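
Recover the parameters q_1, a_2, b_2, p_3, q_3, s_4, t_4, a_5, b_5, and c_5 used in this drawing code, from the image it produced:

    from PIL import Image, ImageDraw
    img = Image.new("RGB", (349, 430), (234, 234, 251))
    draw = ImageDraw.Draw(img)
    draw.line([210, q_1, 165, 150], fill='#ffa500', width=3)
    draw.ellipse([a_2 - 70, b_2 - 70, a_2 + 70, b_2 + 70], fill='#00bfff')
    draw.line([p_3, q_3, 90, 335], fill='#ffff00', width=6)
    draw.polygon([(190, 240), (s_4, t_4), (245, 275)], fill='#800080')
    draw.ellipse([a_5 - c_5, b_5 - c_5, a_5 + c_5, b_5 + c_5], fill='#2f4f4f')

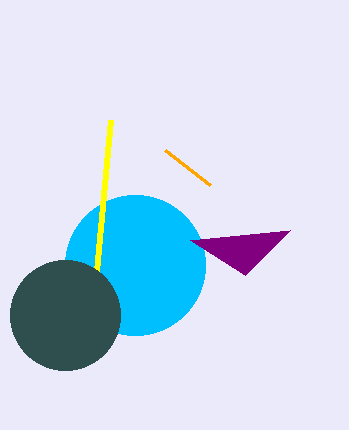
q_1 = 185
a_2 = 135
b_2 = 265
p_3 = 110
q_3 = 120
s_4 = 290
t_4 = 230
a_5 = 65
b_5 = 315
c_5 = 55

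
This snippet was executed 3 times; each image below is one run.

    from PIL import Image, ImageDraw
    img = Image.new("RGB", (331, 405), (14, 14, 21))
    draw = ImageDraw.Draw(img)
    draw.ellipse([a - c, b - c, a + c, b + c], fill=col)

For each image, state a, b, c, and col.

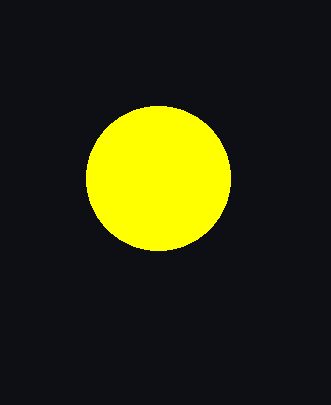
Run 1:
a = 158
b = 178
c = 72
col = 'yellow'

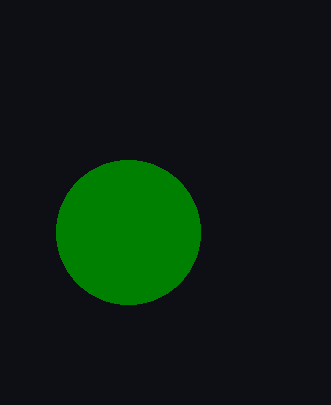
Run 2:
a = 128, b = 232, c = 72, col = 'green'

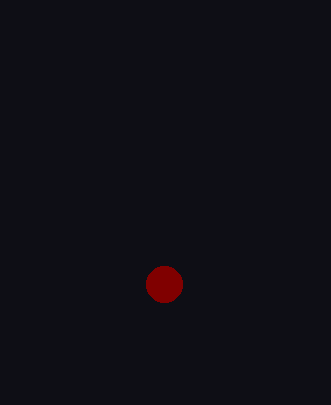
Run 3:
a = 164
b = 284
c = 18
col = 'maroon'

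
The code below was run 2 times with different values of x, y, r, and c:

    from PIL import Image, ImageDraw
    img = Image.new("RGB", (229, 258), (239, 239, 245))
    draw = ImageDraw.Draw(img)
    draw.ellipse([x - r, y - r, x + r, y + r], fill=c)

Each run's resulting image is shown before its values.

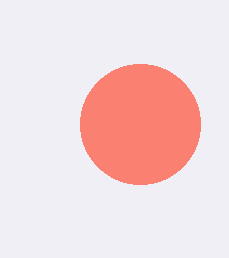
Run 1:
x = 140, y = 124, r = 60, c = 'salmon'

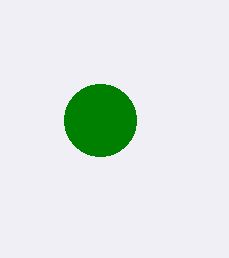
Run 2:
x = 100; y = 120; r = 36; c = 'green'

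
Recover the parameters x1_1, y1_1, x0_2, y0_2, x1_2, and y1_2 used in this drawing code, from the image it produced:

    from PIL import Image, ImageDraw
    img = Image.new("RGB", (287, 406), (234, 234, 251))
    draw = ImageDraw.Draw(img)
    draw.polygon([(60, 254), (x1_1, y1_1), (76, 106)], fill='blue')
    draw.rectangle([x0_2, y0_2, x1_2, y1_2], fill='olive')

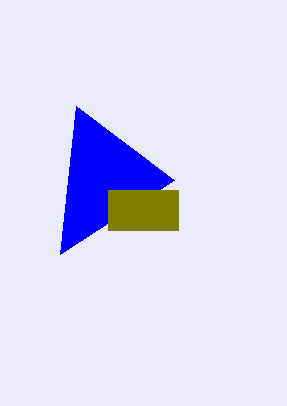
x1_1 = 174
y1_1 = 180
x0_2 = 108
y0_2 = 190
x1_2 = 178
y1_2 = 230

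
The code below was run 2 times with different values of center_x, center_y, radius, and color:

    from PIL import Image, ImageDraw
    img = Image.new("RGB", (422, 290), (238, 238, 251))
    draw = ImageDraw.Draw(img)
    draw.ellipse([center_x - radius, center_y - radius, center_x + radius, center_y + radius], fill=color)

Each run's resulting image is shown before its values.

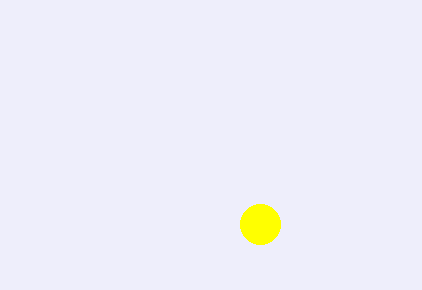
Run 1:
center_x = 260, center_y = 224, radius = 20, color = 'yellow'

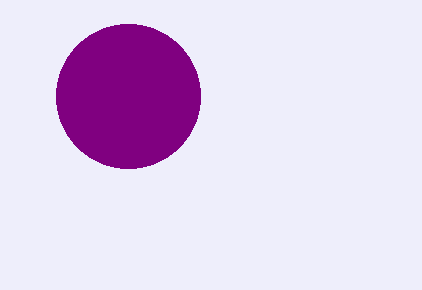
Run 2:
center_x = 128
center_y = 96
radius = 72
color = 'purple'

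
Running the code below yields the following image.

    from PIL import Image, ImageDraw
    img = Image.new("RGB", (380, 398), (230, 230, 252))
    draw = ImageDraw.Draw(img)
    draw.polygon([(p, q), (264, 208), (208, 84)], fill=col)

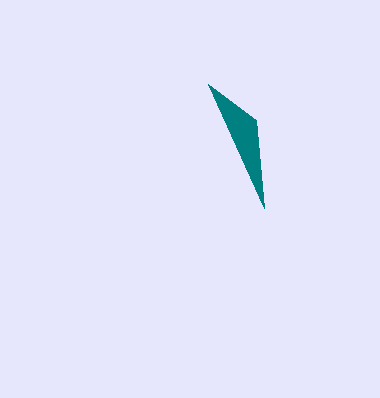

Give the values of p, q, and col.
p = 256
q = 120
col = 'teal'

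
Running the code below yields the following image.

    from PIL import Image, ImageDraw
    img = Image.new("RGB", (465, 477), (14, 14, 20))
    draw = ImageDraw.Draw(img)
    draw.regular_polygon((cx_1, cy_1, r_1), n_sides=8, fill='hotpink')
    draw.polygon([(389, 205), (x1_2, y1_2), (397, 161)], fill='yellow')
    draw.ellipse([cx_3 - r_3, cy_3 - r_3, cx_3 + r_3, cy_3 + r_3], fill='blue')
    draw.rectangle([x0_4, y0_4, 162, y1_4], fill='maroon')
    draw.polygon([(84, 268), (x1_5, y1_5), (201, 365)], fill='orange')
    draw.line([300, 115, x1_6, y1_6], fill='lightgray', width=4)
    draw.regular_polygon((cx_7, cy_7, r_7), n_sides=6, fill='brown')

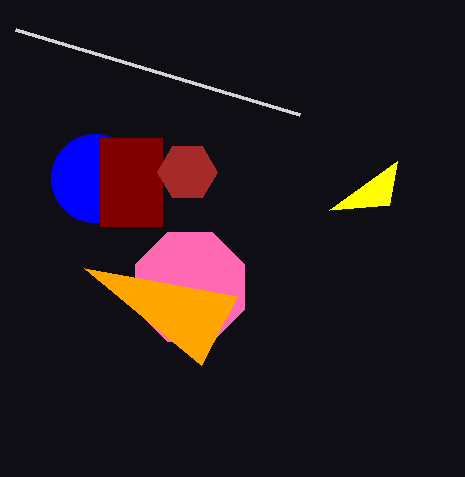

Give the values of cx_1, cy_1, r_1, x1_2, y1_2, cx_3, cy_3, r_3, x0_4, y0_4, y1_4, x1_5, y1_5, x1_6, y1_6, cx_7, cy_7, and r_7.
cx_1 = 190; cy_1 = 287; r_1 = 59; x1_2 = 329; y1_2 = 210; cx_3 = 95; cy_3 = 178; r_3 = 44; x0_4 = 100; y0_4 = 138; y1_4 = 226; x1_5 = 237; y1_5 = 296; x1_6 = 16; y1_6 = 30; cx_7 = 187; cy_7 = 172; r_7 = 30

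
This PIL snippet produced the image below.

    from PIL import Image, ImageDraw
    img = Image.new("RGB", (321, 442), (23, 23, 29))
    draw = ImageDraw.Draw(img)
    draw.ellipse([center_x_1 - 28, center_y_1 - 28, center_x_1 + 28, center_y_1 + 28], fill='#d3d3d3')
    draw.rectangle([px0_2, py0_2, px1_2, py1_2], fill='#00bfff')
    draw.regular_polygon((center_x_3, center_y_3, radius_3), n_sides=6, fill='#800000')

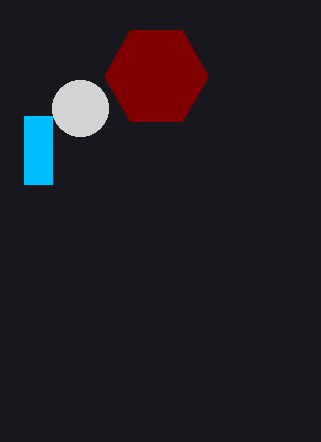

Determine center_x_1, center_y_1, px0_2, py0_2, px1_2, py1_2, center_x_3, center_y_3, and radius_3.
center_x_1 = 80, center_y_1 = 108, px0_2 = 24, py0_2 = 116, px1_2 = 52, py1_2 = 184, center_x_3 = 156, center_y_3 = 76, radius_3 = 52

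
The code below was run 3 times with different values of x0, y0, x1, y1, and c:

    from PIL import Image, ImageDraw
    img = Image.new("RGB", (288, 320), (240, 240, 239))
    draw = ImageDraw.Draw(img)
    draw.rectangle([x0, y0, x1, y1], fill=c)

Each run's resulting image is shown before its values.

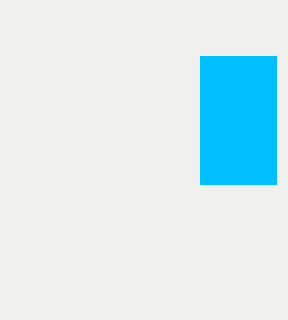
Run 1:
x0 = 200
y0 = 56
x1 = 276
y1 = 184
c = 'deepskyblue'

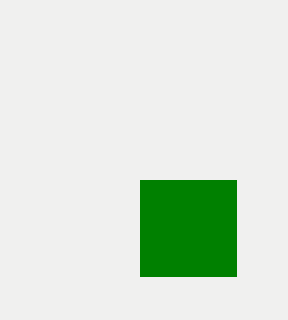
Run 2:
x0 = 140
y0 = 180
x1 = 236
y1 = 276
c = 'green'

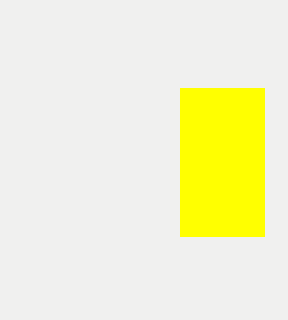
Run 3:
x0 = 180, y0 = 88, x1 = 264, y1 = 236, c = 'yellow'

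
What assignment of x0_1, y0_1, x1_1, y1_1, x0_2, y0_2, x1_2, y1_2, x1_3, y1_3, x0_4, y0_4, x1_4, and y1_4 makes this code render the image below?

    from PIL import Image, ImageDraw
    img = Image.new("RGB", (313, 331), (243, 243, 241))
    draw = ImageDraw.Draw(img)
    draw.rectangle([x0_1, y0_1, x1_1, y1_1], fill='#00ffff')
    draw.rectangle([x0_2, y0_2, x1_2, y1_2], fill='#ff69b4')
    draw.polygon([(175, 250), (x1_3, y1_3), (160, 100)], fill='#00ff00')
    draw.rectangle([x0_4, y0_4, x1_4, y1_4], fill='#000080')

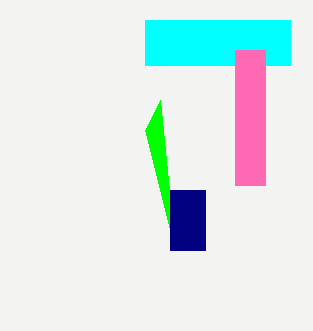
x0_1 = 145
y0_1 = 20
x1_1 = 290
y1_1 = 65
x0_2 = 235
y0_2 = 50
x1_2 = 265
y1_2 = 185
x1_3 = 145
y1_3 = 130
x0_4 = 170
y0_4 = 190
x1_4 = 205
y1_4 = 250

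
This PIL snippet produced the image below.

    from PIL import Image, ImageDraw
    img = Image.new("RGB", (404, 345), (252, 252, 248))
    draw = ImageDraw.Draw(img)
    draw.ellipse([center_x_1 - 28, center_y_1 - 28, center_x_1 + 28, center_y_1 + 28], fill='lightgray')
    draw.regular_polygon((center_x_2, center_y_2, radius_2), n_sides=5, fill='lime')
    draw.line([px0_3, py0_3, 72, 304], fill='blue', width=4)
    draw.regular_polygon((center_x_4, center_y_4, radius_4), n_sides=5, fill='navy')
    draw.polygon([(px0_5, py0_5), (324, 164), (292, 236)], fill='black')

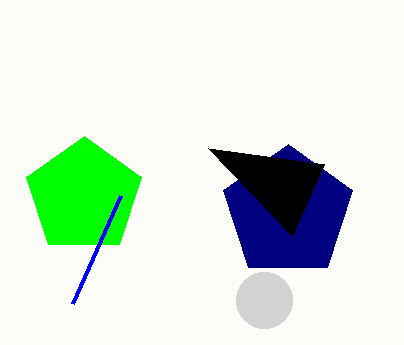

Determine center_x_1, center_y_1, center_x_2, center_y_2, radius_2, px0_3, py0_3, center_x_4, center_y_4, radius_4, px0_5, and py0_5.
center_x_1 = 264; center_y_1 = 300; center_x_2 = 84; center_y_2 = 196; radius_2 = 60; px0_3 = 120; py0_3 = 196; center_x_4 = 288; center_y_4 = 212; radius_4 = 68; px0_5 = 208; py0_5 = 148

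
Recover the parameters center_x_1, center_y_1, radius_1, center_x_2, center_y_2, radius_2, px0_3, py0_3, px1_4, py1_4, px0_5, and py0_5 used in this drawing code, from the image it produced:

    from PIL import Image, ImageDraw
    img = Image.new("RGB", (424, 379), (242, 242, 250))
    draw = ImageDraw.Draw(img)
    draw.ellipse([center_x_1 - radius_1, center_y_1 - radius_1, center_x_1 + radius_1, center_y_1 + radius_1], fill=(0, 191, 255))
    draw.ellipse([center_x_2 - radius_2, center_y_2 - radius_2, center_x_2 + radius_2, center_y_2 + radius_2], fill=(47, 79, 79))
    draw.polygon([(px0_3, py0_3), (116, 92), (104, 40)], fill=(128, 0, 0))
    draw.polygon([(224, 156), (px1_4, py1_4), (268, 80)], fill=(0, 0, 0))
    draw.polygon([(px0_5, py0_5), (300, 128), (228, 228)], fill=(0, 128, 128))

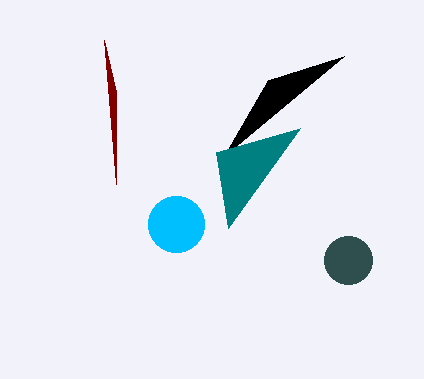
center_x_1 = 176, center_y_1 = 224, radius_1 = 28, center_x_2 = 348, center_y_2 = 260, radius_2 = 24, px0_3 = 116, py0_3 = 184, px1_4 = 344, py1_4 = 56, px0_5 = 216, py0_5 = 152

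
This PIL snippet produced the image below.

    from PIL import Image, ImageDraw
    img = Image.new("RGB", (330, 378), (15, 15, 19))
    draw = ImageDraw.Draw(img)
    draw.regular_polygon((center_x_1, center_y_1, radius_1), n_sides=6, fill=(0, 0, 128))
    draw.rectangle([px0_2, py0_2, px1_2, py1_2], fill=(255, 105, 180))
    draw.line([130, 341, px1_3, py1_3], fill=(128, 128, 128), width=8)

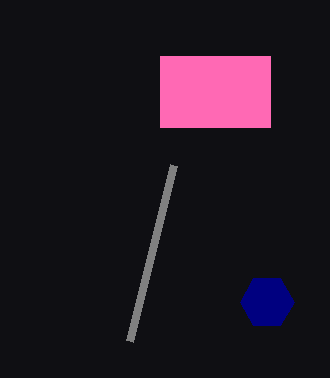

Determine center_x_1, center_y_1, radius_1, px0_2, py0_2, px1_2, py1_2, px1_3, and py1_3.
center_x_1 = 267
center_y_1 = 302
radius_1 = 27
px0_2 = 160
py0_2 = 56
px1_2 = 270
py1_2 = 127
px1_3 = 174
py1_3 = 165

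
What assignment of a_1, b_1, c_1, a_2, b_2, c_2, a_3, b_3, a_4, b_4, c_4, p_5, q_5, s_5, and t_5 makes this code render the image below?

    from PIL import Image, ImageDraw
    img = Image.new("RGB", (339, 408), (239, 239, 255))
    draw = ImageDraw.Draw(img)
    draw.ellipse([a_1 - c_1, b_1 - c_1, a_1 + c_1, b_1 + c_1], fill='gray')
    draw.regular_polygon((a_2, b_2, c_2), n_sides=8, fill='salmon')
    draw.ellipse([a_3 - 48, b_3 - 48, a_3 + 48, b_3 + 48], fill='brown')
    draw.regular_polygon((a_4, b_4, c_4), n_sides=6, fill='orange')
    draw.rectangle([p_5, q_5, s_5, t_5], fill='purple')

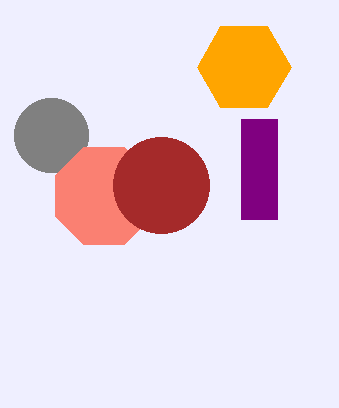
a_1 = 51
b_1 = 135
c_1 = 37
a_2 = 104
b_2 = 196
c_2 = 53
a_3 = 161
b_3 = 185
a_4 = 244
b_4 = 67
c_4 = 47
p_5 = 241
q_5 = 119
s_5 = 277
t_5 = 219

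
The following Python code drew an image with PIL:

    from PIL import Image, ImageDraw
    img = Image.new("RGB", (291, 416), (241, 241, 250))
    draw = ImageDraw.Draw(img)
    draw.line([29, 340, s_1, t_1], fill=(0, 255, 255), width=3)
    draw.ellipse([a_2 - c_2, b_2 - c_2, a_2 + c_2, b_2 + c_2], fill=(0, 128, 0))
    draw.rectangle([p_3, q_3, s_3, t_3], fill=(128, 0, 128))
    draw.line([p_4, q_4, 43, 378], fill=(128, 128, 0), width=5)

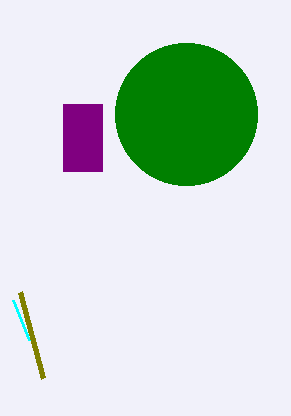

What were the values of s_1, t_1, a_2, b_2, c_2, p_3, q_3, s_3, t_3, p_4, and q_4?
s_1 = 13, t_1 = 300, a_2 = 186, b_2 = 114, c_2 = 71, p_3 = 63, q_3 = 104, s_3 = 102, t_3 = 171, p_4 = 20, q_4 = 292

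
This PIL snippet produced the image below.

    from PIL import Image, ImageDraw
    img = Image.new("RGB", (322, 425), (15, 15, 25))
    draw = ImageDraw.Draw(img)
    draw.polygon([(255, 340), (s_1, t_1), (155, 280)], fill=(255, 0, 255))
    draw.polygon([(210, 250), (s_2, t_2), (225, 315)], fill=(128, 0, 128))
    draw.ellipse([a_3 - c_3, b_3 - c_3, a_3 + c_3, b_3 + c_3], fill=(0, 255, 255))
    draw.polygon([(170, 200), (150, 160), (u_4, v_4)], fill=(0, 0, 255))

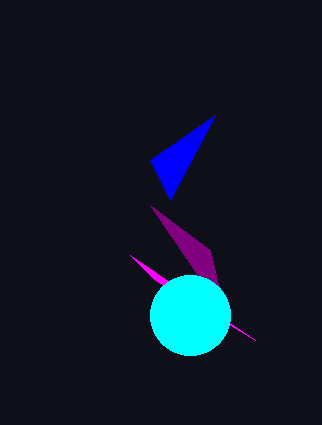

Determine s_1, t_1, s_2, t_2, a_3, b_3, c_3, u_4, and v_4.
s_1 = 130; t_1 = 255; s_2 = 150; t_2 = 205; a_3 = 190; b_3 = 315; c_3 = 40; u_4 = 215; v_4 = 115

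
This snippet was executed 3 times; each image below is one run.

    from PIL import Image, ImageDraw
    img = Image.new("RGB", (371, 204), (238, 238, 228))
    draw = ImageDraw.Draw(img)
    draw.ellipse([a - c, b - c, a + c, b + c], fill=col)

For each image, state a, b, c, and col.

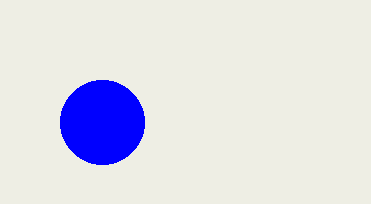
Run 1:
a = 102; b = 122; c = 42; col = 'blue'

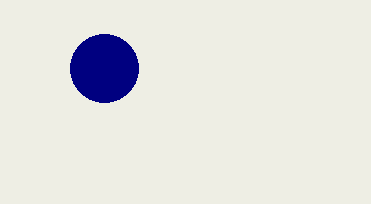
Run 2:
a = 104; b = 68; c = 34; col = 'navy'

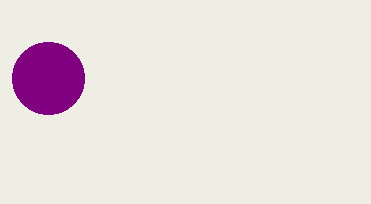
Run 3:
a = 48
b = 78
c = 36
col = 'purple'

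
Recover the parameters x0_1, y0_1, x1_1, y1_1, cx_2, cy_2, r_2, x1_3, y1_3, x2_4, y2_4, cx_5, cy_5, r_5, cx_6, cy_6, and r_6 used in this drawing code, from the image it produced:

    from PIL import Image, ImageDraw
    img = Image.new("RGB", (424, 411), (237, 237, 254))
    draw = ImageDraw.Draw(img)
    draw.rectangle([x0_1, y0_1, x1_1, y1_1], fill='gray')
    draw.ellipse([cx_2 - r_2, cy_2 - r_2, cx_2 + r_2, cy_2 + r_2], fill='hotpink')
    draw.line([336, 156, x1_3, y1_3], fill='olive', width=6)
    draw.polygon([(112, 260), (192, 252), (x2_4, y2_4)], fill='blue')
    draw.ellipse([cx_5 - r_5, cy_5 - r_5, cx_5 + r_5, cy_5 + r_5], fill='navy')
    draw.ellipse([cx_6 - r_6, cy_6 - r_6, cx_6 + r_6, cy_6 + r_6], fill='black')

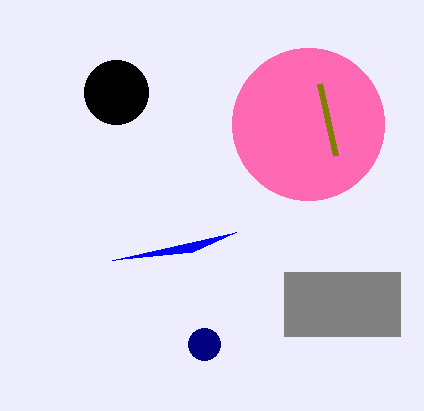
x0_1 = 284; y0_1 = 272; x1_1 = 400; y1_1 = 336; cx_2 = 308; cy_2 = 124; r_2 = 76; x1_3 = 320; y1_3 = 84; x2_4 = 236; y2_4 = 232; cx_5 = 204; cy_5 = 344; r_5 = 16; cx_6 = 116; cy_6 = 92; r_6 = 32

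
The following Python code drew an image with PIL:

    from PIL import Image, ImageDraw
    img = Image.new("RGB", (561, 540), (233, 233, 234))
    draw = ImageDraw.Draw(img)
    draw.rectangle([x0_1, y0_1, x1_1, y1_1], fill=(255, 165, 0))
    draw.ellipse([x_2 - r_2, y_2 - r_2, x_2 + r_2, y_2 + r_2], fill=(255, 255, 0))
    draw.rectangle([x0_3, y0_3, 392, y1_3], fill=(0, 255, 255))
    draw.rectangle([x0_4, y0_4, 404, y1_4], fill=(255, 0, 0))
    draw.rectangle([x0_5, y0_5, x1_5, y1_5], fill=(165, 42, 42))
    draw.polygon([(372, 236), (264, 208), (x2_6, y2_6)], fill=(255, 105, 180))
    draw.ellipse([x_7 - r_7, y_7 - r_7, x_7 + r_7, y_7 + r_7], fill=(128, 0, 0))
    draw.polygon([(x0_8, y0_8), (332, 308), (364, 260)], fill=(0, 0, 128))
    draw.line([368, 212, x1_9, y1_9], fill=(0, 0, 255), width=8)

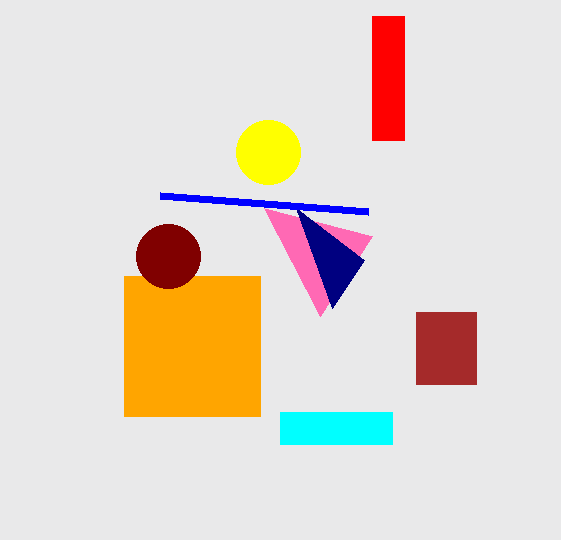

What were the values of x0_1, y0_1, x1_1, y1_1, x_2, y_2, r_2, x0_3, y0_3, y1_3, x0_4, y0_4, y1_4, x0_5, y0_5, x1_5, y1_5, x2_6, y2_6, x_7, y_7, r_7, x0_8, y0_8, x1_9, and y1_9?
x0_1 = 124; y0_1 = 276; x1_1 = 260; y1_1 = 416; x_2 = 268; y_2 = 152; r_2 = 32; x0_3 = 280; y0_3 = 412; y1_3 = 444; x0_4 = 372; y0_4 = 16; y1_4 = 140; x0_5 = 416; y0_5 = 312; x1_5 = 476; y1_5 = 384; x2_6 = 320; y2_6 = 316; x_7 = 168; y_7 = 256; r_7 = 32; x0_8 = 296; y0_8 = 208; x1_9 = 160; y1_9 = 196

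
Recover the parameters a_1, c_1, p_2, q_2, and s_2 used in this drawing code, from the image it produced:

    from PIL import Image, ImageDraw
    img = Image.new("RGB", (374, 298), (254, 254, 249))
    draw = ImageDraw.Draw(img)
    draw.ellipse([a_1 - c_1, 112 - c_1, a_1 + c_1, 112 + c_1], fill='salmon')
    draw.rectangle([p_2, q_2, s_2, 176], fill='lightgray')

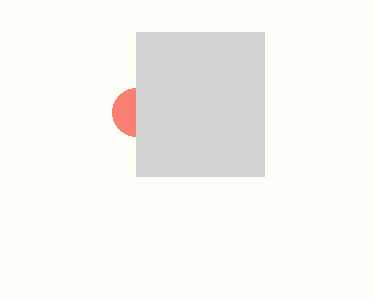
a_1 = 136; c_1 = 24; p_2 = 136; q_2 = 32; s_2 = 264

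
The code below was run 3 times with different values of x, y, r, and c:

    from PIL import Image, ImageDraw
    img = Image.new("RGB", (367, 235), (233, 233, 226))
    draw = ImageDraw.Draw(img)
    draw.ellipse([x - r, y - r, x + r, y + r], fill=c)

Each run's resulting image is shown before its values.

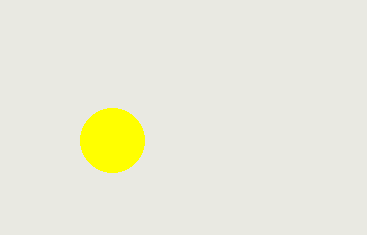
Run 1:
x = 112; y = 140; r = 32; c = 'yellow'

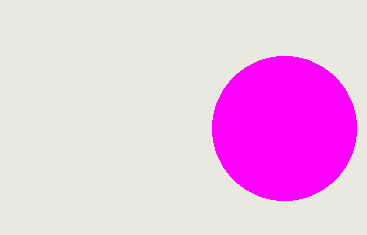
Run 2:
x = 284
y = 128
r = 72
c = 'magenta'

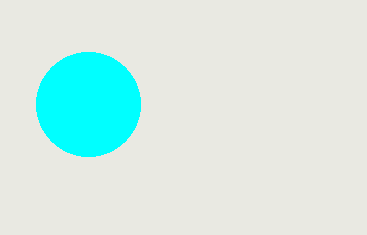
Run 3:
x = 88; y = 104; r = 52; c = 'cyan'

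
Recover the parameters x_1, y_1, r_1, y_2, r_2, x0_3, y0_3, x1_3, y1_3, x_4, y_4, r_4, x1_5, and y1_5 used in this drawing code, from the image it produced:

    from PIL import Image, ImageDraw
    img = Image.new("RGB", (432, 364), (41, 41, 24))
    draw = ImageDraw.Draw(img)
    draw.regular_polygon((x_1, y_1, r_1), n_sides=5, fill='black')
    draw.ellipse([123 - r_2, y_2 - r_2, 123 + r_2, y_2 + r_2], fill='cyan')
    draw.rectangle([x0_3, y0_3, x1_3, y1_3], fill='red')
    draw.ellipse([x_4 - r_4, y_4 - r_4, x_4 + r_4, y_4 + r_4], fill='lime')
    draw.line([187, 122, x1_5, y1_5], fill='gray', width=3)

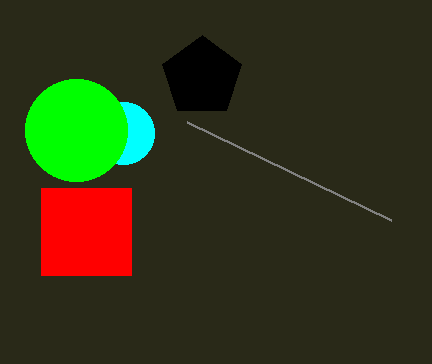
x_1 = 202, y_1 = 77, r_1 = 42, y_2 = 133, r_2 = 31, x0_3 = 41, y0_3 = 188, x1_3 = 131, y1_3 = 275, x_4 = 76, y_4 = 130, r_4 = 51, x1_5 = 391, y1_5 = 220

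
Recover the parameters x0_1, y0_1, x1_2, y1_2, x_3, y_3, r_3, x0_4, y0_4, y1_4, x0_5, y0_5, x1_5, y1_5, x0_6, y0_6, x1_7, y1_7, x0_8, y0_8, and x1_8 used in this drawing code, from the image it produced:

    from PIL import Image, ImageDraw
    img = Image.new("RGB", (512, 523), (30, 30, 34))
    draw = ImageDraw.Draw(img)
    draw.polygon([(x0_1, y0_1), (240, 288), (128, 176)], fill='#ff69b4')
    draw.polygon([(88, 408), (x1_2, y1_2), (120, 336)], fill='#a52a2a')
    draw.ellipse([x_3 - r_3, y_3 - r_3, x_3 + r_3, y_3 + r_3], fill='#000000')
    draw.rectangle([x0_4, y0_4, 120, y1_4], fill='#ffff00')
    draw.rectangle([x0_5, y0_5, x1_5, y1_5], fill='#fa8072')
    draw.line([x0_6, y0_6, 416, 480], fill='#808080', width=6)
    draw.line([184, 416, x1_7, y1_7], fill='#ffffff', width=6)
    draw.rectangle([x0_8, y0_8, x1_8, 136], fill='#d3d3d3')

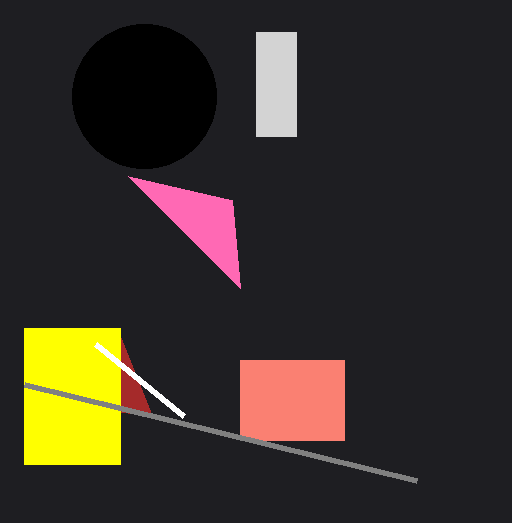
x0_1 = 232
y0_1 = 200
x1_2 = 152
y1_2 = 416
x_3 = 144
y_3 = 96
r_3 = 72
x0_4 = 24
y0_4 = 328
y1_4 = 464
x0_5 = 240
y0_5 = 360
x1_5 = 344
y1_5 = 440
x0_6 = 24
y0_6 = 384
x1_7 = 96
y1_7 = 344
x0_8 = 256
y0_8 = 32
x1_8 = 296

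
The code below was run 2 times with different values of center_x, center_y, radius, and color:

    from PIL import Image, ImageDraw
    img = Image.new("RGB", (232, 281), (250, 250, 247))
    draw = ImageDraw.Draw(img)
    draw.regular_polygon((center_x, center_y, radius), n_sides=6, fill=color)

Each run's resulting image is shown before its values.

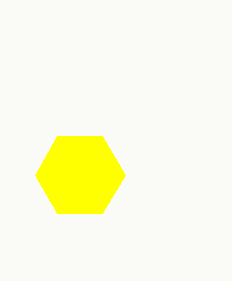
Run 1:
center_x = 80, center_y = 175, radius = 45, color = 'yellow'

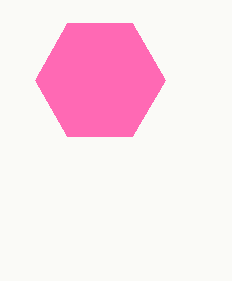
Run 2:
center_x = 100
center_y = 80
radius = 65
color = 'hotpink'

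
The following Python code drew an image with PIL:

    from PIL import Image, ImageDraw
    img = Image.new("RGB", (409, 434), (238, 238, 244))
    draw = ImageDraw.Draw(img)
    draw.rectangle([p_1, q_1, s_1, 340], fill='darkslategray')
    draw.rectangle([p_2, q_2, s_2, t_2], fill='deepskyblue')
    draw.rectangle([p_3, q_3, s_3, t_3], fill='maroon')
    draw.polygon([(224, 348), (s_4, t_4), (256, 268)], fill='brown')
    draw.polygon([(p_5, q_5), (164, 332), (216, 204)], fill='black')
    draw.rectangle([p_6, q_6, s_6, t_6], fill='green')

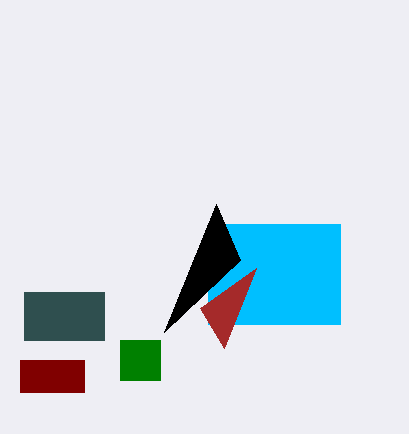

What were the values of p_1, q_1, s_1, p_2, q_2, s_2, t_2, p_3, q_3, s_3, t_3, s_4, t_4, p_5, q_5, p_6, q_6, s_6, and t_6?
p_1 = 24, q_1 = 292, s_1 = 104, p_2 = 208, q_2 = 224, s_2 = 340, t_2 = 324, p_3 = 20, q_3 = 360, s_3 = 84, t_3 = 392, s_4 = 200, t_4 = 308, p_5 = 240, q_5 = 260, p_6 = 120, q_6 = 340, s_6 = 160, t_6 = 380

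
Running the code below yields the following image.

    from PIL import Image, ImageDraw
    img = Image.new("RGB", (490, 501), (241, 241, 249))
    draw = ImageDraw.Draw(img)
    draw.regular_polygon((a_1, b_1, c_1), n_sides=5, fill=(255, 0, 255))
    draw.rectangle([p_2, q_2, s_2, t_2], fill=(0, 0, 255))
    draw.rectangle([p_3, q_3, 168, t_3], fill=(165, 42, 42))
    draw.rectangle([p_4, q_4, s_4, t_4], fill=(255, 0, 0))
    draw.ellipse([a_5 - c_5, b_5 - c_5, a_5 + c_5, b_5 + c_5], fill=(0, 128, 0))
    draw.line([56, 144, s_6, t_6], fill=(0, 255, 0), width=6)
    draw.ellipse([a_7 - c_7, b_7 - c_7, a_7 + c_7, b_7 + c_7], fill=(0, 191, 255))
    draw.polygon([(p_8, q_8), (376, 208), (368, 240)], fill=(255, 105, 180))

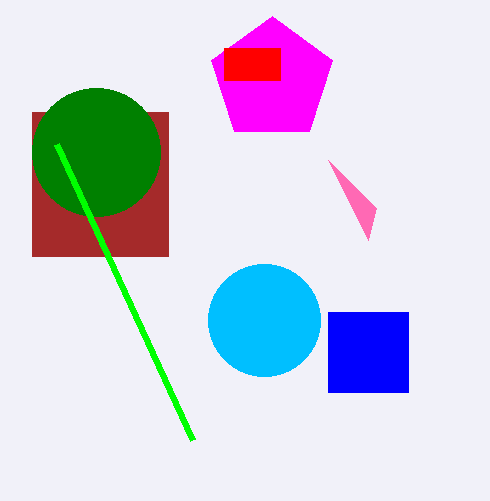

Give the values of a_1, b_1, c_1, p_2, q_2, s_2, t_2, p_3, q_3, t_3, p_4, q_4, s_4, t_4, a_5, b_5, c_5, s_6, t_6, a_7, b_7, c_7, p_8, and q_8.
a_1 = 272, b_1 = 80, c_1 = 64, p_2 = 328, q_2 = 312, s_2 = 408, t_2 = 392, p_3 = 32, q_3 = 112, t_3 = 256, p_4 = 224, q_4 = 48, s_4 = 280, t_4 = 80, a_5 = 96, b_5 = 152, c_5 = 64, s_6 = 192, t_6 = 440, a_7 = 264, b_7 = 320, c_7 = 56, p_8 = 328, q_8 = 160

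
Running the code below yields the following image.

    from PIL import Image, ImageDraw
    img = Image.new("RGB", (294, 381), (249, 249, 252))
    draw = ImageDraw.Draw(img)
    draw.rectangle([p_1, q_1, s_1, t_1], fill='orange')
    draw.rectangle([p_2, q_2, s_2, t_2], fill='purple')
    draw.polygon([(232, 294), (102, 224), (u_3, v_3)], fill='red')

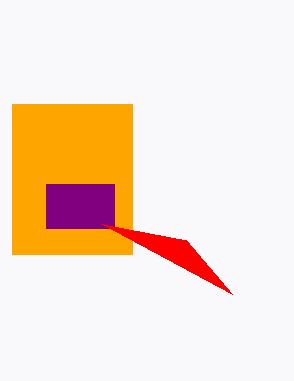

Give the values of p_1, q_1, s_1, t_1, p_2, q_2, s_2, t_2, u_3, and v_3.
p_1 = 12; q_1 = 104; s_1 = 132; t_1 = 254; p_2 = 46; q_2 = 184; s_2 = 114; t_2 = 228; u_3 = 186; v_3 = 240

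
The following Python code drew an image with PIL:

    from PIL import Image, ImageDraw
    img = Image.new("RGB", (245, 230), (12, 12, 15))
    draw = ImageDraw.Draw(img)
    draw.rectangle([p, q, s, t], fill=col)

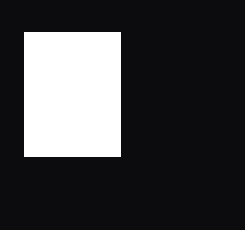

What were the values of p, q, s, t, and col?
p = 24
q = 32
s = 120
t = 156
col = 'white'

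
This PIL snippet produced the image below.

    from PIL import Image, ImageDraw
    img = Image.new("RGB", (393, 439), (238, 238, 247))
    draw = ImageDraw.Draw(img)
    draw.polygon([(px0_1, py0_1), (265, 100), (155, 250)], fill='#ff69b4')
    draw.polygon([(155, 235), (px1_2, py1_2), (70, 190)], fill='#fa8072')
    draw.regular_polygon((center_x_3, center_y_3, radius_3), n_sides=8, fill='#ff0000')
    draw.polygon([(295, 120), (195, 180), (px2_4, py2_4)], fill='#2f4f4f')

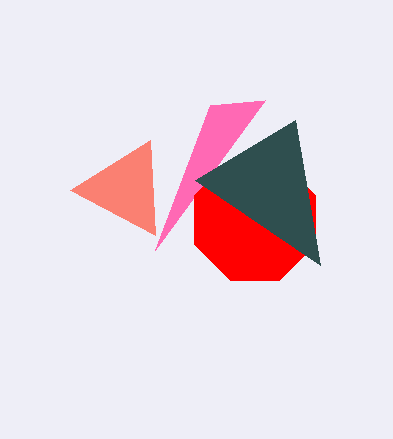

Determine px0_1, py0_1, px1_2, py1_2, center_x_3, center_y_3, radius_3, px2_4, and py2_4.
px0_1 = 210
py0_1 = 105
px1_2 = 150
py1_2 = 140
center_x_3 = 255
center_y_3 = 220
radius_3 = 65
px2_4 = 320
py2_4 = 265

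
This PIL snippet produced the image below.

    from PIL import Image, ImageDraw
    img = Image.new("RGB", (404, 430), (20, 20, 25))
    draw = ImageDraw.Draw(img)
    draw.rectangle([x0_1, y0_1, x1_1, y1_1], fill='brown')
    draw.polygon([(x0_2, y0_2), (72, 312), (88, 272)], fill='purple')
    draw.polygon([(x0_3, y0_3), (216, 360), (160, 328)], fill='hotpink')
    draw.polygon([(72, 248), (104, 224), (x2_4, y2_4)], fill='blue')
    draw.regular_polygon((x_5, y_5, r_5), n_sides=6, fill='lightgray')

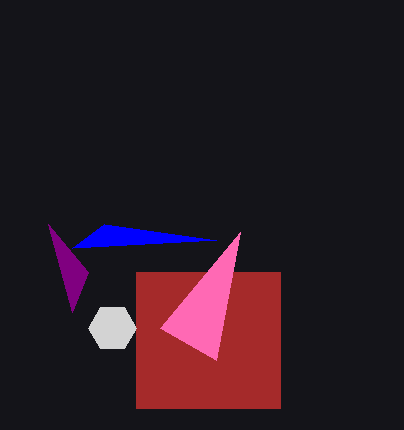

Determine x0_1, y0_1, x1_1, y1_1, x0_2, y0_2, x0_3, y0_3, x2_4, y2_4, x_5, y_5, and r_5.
x0_1 = 136, y0_1 = 272, x1_1 = 280, y1_1 = 408, x0_2 = 48, y0_2 = 224, x0_3 = 240, y0_3 = 232, x2_4 = 216, y2_4 = 240, x_5 = 112, y_5 = 328, r_5 = 24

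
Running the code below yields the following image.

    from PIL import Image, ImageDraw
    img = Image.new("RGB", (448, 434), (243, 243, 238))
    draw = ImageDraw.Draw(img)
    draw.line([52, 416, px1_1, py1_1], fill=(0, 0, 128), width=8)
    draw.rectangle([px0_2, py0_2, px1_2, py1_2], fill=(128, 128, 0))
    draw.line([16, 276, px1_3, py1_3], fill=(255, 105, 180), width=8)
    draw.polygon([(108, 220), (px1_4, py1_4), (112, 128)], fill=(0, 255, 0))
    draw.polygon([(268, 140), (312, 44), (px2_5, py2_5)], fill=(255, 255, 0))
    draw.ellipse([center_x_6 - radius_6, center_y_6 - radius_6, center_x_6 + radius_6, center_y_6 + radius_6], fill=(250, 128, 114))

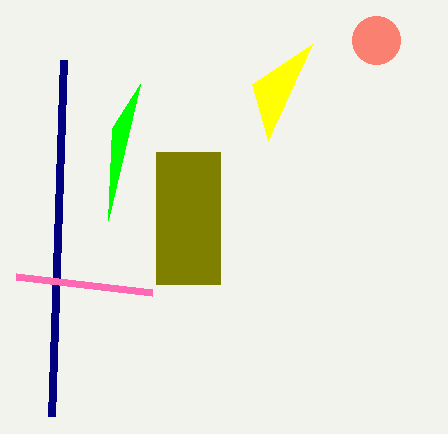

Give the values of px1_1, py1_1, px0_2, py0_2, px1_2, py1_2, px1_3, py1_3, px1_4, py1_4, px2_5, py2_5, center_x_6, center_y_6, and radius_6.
px1_1 = 64; py1_1 = 60; px0_2 = 156; py0_2 = 152; px1_2 = 220; py1_2 = 284; px1_3 = 152; py1_3 = 292; px1_4 = 140; py1_4 = 84; px2_5 = 252; py2_5 = 84; center_x_6 = 376; center_y_6 = 40; radius_6 = 24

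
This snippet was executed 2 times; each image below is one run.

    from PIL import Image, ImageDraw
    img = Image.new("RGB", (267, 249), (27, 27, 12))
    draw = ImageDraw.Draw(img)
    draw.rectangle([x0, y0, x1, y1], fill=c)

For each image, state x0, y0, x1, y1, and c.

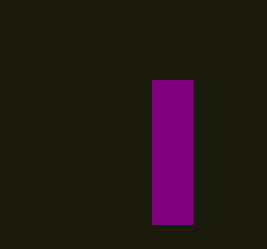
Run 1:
x0 = 152
y0 = 80
x1 = 192
y1 = 224
c = 'purple'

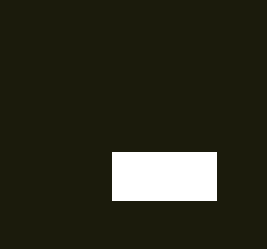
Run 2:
x0 = 112; y0 = 152; x1 = 216; y1 = 200; c = 'white'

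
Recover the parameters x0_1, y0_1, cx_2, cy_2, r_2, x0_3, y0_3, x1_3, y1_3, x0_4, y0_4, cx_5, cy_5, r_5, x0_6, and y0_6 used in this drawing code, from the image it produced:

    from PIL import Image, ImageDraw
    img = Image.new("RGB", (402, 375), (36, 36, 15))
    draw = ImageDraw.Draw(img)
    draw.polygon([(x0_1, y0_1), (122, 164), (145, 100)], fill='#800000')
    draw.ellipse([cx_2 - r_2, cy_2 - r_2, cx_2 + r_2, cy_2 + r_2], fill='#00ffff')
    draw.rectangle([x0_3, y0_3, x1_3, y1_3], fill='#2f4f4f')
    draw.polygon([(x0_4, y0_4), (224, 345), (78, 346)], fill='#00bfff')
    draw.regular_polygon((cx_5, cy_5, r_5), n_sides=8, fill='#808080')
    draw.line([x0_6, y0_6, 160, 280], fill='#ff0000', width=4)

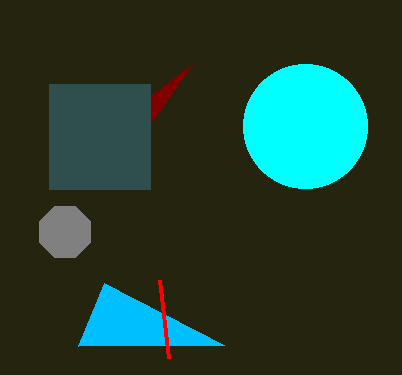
x0_1 = 192, y0_1 = 64, cx_2 = 305, cy_2 = 126, r_2 = 62, x0_3 = 49, y0_3 = 84, x1_3 = 150, y1_3 = 189, x0_4 = 104, y0_4 = 283, cx_5 = 65, cy_5 = 232, r_5 = 28, x0_6 = 169, y0_6 = 358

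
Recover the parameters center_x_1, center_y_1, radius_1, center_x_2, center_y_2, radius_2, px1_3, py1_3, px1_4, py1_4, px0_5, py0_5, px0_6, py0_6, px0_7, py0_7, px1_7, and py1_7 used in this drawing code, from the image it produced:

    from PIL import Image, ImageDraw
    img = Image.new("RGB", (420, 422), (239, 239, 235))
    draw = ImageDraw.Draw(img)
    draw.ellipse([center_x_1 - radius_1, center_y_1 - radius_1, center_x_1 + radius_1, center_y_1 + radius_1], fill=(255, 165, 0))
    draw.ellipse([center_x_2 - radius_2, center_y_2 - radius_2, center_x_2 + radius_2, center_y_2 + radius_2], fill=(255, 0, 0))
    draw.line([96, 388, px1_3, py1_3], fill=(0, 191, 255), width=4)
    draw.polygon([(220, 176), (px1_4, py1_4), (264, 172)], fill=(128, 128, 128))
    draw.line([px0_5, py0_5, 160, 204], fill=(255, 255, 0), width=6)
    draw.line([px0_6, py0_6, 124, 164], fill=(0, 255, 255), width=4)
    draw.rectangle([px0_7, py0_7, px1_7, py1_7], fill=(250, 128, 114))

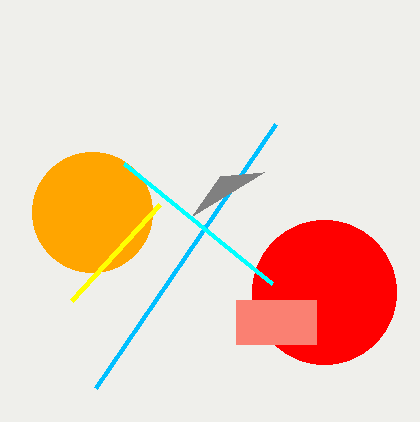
center_x_1 = 92
center_y_1 = 212
radius_1 = 60
center_x_2 = 324
center_y_2 = 292
radius_2 = 72
px1_3 = 276
py1_3 = 124
px1_4 = 192
py1_4 = 216
px0_5 = 72
py0_5 = 300
px0_6 = 272
py0_6 = 284
px0_7 = 236
py0_7 = 300
px1_7 = 316
py1_7 = 344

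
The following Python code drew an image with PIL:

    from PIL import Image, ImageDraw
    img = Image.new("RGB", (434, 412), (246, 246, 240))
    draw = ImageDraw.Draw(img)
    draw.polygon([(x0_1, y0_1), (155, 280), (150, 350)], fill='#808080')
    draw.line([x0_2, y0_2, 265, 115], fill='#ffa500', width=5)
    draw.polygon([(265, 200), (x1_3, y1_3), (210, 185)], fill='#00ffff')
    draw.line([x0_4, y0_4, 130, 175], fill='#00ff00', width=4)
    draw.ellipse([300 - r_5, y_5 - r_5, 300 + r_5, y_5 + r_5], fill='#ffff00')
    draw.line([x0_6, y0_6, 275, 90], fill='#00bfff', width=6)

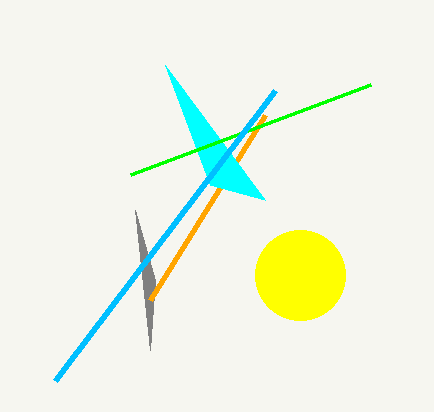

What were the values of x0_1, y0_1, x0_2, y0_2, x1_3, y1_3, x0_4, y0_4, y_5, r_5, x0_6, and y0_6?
x0_1 = 135; y0_1 = 210; x0_2 = 150; y0_2 = 300; x1_3 = 165; y1_3 = 65; x0_4 = 370; y0_4 = 85; y_5 = 275; r_5 = 45; x0_6 = 55; y0_6 = 380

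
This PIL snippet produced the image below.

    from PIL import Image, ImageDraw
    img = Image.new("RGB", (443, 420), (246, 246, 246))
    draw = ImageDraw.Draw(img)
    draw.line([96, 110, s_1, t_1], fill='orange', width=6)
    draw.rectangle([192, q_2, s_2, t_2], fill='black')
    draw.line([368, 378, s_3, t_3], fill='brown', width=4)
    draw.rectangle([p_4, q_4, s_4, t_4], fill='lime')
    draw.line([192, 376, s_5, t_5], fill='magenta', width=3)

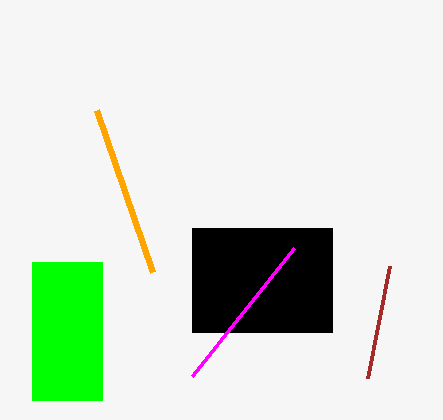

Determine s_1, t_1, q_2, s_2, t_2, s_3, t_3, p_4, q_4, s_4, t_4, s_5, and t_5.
s_1 = 152
t_1 = 272
q_2 = 228
s_2 = 332
t_2 = 332
s_3 = 390
t_3 = 266
p_4 = 32
q_4 = 262
s_4 = 102
t_4 = 400
s_5 = 294
t_5 = 248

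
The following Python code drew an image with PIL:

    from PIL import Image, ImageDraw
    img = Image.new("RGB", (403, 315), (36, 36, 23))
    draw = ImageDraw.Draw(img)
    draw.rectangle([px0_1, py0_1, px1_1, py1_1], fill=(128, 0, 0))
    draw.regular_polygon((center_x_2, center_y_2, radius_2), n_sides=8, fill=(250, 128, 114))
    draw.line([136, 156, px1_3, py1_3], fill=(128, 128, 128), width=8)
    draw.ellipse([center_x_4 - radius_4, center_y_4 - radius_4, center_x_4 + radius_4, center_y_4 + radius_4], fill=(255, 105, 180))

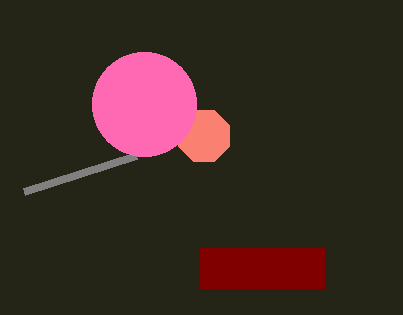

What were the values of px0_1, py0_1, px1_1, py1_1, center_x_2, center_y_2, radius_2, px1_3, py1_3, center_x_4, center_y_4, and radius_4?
px0_1 = 200, py0_1 = 248, px1_1 = 324, py1_1 = 288, center_x_2 = 204, center_y_2 = 136, radius_2 = 28, px1_3 = 24, py1_3 = 192, center_x_4 = 144, center_y_4 = 104, radius_4 = 52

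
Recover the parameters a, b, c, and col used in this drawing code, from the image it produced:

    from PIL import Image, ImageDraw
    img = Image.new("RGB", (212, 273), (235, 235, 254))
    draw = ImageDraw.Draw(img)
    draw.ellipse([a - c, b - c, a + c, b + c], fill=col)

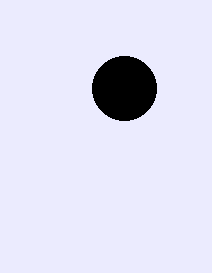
a = 124, b = 88, c = 32, col = 'black'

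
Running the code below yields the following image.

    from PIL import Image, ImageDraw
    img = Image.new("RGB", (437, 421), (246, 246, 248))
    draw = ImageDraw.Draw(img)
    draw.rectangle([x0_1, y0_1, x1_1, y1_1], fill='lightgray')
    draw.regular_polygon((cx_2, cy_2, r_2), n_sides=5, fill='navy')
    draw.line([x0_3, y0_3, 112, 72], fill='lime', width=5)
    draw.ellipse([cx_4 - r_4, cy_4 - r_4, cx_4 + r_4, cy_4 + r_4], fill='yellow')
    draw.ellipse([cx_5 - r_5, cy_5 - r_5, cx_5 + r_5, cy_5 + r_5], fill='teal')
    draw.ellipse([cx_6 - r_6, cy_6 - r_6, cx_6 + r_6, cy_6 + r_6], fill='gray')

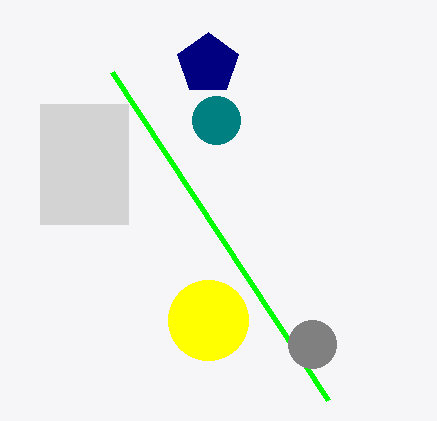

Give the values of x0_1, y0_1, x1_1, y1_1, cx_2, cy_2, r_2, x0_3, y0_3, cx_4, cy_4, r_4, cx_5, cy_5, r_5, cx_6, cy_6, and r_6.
x0_1 = 40
y0_1 = 104
x1_1 = 128
y1_1 = 224
cx_2 = 208
cy_2 = 64
r_2 = 32
x0_3 = 328
y0_3 = 400
cx_4 = 208
cy_4 = 320
r_4 = 40
cx_5 = 216
cy_5 = 120
r_5 = 24
cx_6 = 312
cy_6 = 344
r_6 = 24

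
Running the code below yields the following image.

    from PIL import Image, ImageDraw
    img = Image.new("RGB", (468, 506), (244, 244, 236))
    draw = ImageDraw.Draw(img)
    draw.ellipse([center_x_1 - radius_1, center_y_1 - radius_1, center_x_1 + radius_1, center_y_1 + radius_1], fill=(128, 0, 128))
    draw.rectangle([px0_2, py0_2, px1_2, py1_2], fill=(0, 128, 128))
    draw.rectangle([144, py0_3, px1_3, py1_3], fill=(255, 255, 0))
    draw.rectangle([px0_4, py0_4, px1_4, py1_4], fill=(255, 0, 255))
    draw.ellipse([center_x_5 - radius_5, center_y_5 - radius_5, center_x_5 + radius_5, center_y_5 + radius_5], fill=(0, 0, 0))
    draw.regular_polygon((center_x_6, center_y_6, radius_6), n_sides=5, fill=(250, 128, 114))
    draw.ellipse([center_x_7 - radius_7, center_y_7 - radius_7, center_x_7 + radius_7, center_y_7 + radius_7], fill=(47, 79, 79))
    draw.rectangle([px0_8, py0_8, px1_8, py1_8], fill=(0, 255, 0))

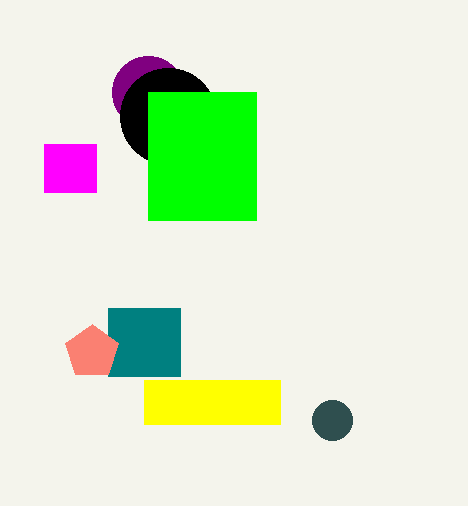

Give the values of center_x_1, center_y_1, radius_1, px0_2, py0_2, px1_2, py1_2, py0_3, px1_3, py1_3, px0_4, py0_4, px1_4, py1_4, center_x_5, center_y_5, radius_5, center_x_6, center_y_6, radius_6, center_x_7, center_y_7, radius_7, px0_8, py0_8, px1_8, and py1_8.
center_x_1 = 148
center_y_1 = 92
radius_1 = 36
px0_2 = 108
py0_2 = 308
px1_2 = 180
py1_2 = 376
py0_3 = 380
px1_3 = 280
py1_3 = 424
px0_4 = 44
py0_4 = 144
px1_4 = 96
py1_4 = 192
center_x_5 = 168
center_y_5 = 116
radius_5 = 48
center_x_6 = 92
center_y_6 = 352
radius_6 = 28
center_x_7 = 332
center_y_7 = 420
radius_7 = 20
px0_8 = 148
py0_8 = 92
px1_8 = 256
py1_8 = 220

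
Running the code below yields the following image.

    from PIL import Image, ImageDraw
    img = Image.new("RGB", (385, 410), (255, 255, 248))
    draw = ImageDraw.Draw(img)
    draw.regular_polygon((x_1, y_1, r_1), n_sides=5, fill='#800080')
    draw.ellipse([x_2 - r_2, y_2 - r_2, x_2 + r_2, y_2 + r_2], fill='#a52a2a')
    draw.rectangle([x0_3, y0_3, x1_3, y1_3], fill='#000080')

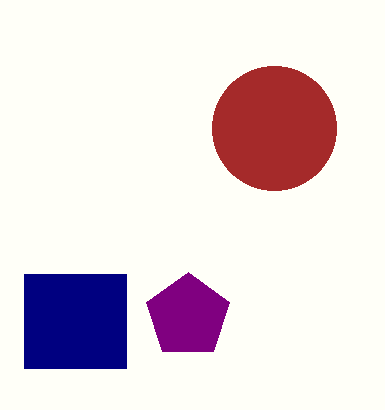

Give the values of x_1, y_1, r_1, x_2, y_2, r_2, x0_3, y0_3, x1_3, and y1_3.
x_1 = 188; y_1 = 316; r_1 = 44; x_2 = 274; y_2 = 128; r_2 = 62; x0_3 = 24; y0_3 = 274; x1_3 = 126; y1_3 = 368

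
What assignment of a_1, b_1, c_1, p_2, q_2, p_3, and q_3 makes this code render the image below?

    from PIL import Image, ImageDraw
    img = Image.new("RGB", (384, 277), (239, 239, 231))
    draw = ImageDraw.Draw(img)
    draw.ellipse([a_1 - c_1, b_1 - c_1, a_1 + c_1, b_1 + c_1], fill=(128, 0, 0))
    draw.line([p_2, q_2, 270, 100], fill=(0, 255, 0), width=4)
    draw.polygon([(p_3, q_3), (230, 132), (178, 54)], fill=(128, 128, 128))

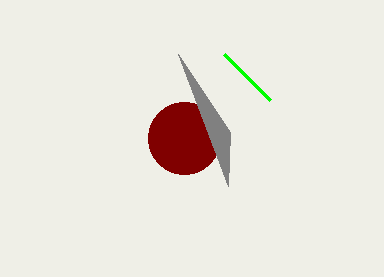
a_1 = 184; b_1 = 138; c_1 = 36; p_2 = 224; q_2 = 54; p_3 = 228; q_3 = 186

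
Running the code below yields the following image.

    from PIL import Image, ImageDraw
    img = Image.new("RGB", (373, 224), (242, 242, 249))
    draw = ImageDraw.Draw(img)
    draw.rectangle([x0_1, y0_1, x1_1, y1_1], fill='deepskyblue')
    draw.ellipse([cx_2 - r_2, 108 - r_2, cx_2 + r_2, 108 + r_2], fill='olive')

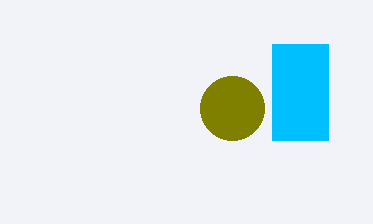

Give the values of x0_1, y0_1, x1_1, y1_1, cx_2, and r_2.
x0_1 = 272, y0_1 = 44, x1_1 = 328, y1_1 = 140, cx_2 = 232, r_2 = 32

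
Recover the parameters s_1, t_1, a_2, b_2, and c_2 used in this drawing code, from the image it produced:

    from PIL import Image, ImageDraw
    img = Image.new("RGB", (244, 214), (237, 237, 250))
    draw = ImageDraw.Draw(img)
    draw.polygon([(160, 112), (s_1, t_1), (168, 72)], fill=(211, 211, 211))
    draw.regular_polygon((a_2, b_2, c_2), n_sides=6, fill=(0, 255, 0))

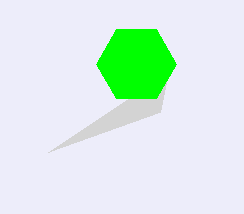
s_1 = 48; t_1 = 152; a_2 = 136; b_2 = 64; c_2 = 40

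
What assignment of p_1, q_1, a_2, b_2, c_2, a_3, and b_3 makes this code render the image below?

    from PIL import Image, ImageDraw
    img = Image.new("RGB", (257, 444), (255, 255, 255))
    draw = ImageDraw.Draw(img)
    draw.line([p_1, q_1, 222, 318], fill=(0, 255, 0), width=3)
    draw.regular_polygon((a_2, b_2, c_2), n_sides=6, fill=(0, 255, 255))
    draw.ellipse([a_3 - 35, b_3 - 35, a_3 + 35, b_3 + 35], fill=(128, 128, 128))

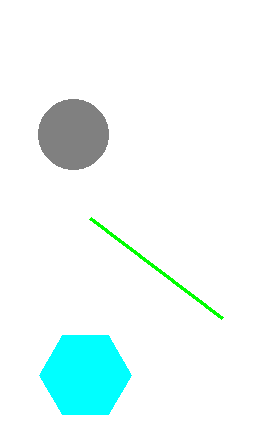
p_1 = 90; q_1 = 218; a_2 = 85; b_2 = 375; c_2 = 46; a_3 = 73; b_3 = 134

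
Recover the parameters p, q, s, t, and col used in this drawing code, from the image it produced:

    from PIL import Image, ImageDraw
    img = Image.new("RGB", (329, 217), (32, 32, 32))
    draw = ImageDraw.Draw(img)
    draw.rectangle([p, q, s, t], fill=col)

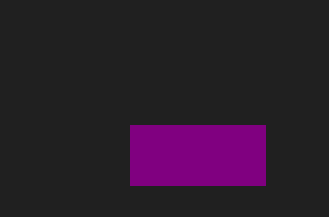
p = 130, q = 125, s = 265, t = 185, col = 'purple'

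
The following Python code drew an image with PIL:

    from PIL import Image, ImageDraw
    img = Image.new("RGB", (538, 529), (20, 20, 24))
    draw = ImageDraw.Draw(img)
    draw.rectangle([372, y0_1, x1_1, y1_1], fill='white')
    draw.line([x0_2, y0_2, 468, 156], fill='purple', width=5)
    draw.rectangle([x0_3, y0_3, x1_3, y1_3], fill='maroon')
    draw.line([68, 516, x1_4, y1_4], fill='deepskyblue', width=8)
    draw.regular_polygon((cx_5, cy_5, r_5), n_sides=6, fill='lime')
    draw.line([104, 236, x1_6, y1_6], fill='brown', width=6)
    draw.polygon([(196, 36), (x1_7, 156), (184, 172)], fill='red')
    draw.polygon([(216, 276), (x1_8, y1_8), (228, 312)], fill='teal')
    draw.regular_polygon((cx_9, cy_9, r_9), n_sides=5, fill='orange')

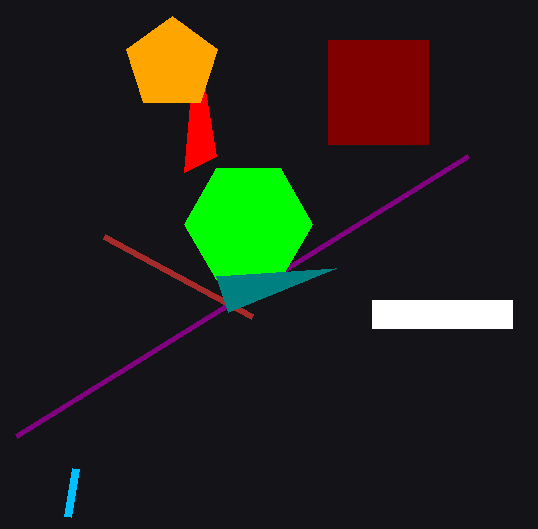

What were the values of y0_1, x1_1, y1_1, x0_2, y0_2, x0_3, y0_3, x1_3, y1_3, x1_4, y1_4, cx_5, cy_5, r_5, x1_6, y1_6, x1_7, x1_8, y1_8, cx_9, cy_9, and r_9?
y0_1 = 300, x1_1 = 512, y1_1 = 328, x0_2 = 16, y0_2 = 436, x0_3 = 328, y0_3 = 40, x1_3 = 428, y1_3 = 144, x1_4 = 76, y1_4 = 468, cx_5 = 248, cy_5 = 224, r_5 = 64, x1_6 = 252, y1_6 = 316, x1_7 = 216, x1_8 = 336, y1_8 = 268, cx_9 = 172, cy_9 = 64, r_9 = 48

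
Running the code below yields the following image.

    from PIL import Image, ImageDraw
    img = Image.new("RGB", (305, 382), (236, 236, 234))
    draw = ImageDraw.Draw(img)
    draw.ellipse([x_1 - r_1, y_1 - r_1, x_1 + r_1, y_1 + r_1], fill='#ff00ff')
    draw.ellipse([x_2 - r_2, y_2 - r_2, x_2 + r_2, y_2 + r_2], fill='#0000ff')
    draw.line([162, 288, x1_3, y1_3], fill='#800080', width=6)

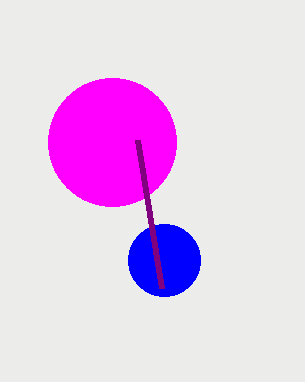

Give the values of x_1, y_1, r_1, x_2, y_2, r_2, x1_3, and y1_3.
x_1 = 112, y_1 = 142, r_1 = 64, x_2 = 164, y_2 = 260, r_2 = 36, x1_3 = 138, y1_3 = 140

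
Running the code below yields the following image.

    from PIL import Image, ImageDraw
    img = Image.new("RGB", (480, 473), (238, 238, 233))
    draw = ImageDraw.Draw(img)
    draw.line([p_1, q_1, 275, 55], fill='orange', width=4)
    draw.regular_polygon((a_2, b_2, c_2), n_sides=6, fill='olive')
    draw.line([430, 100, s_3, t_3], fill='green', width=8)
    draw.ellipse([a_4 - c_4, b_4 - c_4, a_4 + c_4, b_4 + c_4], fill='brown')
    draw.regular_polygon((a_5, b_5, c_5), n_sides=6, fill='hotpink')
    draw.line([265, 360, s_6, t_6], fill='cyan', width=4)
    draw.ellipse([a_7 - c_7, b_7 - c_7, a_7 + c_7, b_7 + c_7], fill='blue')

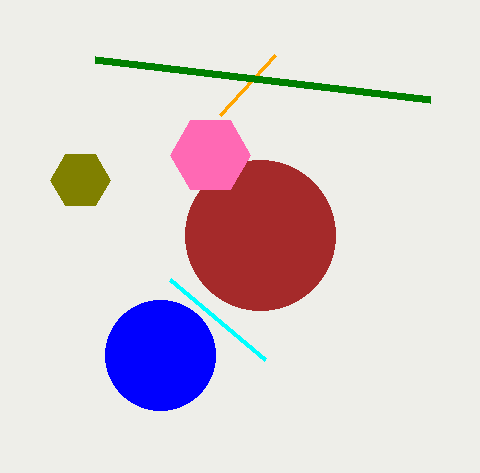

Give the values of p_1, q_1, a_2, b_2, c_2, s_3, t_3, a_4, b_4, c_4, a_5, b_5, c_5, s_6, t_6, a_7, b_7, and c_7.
p_1 = 220, q_1 = 115, a_2 = 80, b_2 = 180, c_2 = 30, s_3 = 95, t_3 = 60, a_4 = 260, b_4 = 235, c_4 = 75, a_5 = 210, b_5 = 155, c_5 = 40, s_6 = 170, t_6 = 280, a_7 = 160, b_7 = 355, c_7 = 55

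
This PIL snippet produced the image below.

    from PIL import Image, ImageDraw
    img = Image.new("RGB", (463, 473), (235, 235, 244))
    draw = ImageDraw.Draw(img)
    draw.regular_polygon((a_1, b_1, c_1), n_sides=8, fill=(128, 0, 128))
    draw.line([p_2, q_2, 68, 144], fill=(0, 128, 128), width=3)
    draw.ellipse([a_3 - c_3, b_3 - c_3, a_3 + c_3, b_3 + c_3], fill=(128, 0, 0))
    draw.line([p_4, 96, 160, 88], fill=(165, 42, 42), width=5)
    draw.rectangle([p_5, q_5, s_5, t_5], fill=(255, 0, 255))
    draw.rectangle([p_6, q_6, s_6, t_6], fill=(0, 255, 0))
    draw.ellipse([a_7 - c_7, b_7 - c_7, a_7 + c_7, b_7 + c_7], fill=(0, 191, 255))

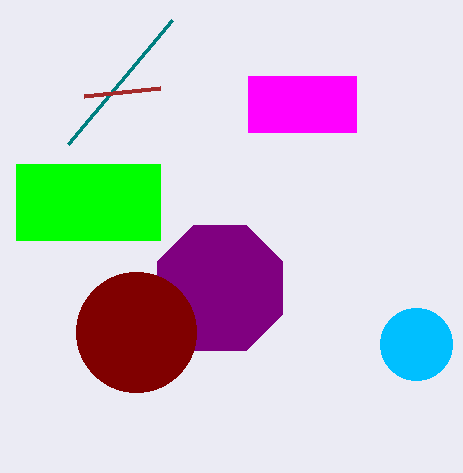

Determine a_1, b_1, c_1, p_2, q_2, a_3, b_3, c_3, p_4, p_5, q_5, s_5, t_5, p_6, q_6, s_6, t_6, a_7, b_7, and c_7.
a_1 = 220
b_1 = 288
c_1 = 68
p_2 = 172
q_2 = 20
a_3 = 136
b_3 = 332
c_3 = 60
p_4 = 84
p_5 = 248
q_5 = 76
s_5 = 356
t_5 = 132
p_6 = 16
q_6 = 164
s_6 = 160
t_6 = 240
a_7 = 416
b_7 = 344
c_7 = 36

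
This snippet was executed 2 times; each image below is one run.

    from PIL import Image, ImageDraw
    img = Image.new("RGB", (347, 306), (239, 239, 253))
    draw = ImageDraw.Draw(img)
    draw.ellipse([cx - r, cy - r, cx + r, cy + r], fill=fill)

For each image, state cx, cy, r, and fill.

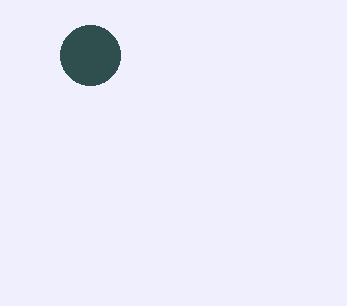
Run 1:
cx = 90
cy = 55
r = 30
fill = 'darkslategray'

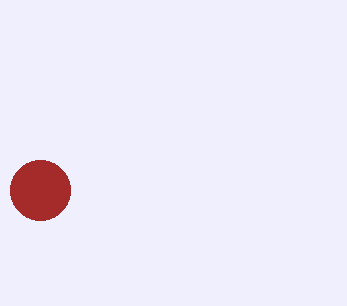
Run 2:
cx = 40
cy = 190
r = 30
fill = 'brown'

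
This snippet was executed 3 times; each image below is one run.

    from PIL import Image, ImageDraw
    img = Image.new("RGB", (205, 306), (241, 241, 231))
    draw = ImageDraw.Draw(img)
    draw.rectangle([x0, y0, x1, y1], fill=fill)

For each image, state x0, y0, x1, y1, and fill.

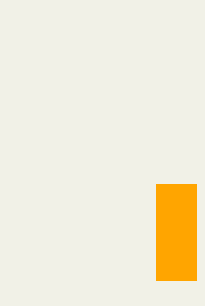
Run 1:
x0 = 156
y0 = 184
x1 = 196
y1 = 280
fill = 'orange'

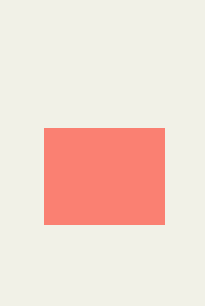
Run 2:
x0 = 44
y0 = 128
x1 = 164
y1 = 224
fill = 'salmon'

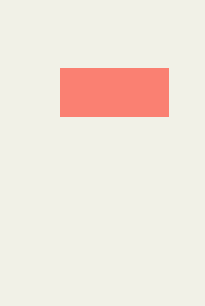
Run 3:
x0 = 60, y0 = 68, x1 = 168, y1 = 116, fill = 'salmon'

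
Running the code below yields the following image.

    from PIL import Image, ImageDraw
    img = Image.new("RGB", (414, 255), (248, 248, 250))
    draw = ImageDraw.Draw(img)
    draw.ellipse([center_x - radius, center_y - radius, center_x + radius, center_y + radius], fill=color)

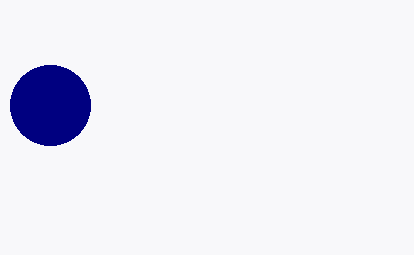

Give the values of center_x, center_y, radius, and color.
center_x = 50
center_y = 105
radius = 40
color = 'navy'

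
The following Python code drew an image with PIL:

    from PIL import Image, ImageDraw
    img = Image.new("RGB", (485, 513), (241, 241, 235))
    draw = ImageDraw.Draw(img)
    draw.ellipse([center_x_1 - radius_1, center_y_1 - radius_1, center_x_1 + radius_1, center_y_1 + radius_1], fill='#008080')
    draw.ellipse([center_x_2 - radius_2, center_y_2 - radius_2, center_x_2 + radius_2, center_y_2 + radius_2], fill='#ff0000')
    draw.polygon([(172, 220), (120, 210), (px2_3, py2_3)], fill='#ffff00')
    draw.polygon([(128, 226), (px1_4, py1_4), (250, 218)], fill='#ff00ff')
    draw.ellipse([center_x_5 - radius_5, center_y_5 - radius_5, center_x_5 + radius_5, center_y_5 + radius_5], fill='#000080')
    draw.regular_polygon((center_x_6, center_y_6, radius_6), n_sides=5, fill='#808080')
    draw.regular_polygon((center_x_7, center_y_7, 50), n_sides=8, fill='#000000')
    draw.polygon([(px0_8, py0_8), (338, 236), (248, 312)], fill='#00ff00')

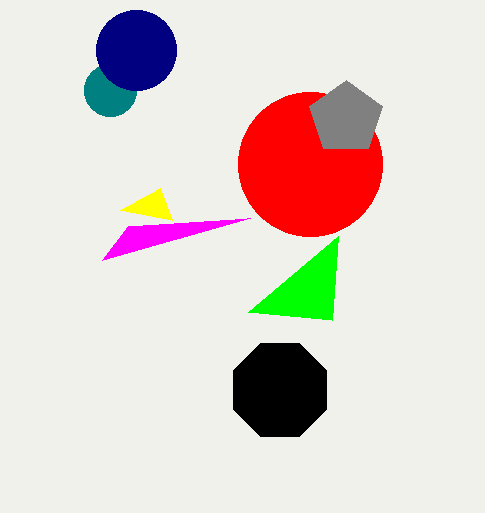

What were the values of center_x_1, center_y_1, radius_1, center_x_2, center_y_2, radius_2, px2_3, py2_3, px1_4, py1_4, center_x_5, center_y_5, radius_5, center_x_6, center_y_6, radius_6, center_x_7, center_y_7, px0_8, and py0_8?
center_x_1 = 110; center_y_1 = 90; radius_1 = 26; center_x_2 = 310; center_y_2 = 164; radius_2 = 72; px2_3 = 160; py2_3 = 188; px1_4 = 102; py1_4 = 260; center_x_5 = 136; center_y_5 = 50; radius_5 = 40; center_x_6 = 346; center_y_6 = 118; radius_6 = 38; center_x_7 = 280; center_y_7 = 390; px0_8 = 332; py0_8 = 320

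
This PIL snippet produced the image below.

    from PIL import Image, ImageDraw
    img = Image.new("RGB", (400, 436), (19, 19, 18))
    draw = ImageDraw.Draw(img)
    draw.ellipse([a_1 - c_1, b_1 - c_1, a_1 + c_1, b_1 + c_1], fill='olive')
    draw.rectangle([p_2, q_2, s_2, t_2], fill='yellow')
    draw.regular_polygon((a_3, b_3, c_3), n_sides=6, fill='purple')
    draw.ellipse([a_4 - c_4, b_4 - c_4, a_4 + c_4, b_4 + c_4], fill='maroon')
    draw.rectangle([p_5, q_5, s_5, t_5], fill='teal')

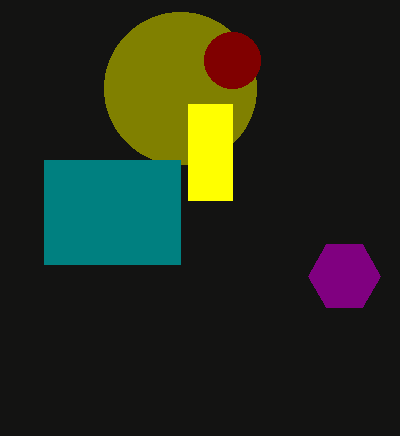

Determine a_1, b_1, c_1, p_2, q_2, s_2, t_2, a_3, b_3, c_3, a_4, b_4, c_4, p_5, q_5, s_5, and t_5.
a_1 = 180
b_1 = 88
c_1 = 76
p_2 = 188
q_2 = 104
s_2 = 232
t_2 = 200
a_3 = 344
b_3 = 276
c_3 = 36
a_4 = 232
b_4 = 60
c_4 = 28
p_5 = 44
q_5 = 160
s_5 = 180
t_5 = 264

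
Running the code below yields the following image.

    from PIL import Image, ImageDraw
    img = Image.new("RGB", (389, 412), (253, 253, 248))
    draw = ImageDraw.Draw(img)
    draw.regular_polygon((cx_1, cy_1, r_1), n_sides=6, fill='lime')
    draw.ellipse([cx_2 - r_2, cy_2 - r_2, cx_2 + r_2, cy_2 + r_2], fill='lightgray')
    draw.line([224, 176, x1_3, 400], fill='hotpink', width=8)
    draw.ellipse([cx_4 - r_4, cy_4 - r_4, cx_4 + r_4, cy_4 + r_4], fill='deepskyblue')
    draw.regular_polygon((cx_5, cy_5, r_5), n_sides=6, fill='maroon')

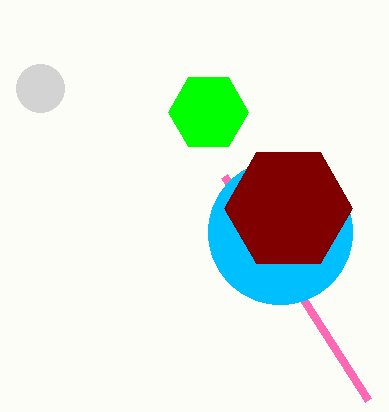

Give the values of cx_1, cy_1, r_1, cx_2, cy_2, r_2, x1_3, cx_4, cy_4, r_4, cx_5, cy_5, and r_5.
cx_1 = 208; cy_1 = 112; r_1 = 40; cx_2 = 40; cy_2 = 88; r_2 = 24; x1_3 = 368; cx_4 = 280; cy_4 = 232; r_4 = 72; cx_5 = 288; cy_5 = 208; r_5 = 64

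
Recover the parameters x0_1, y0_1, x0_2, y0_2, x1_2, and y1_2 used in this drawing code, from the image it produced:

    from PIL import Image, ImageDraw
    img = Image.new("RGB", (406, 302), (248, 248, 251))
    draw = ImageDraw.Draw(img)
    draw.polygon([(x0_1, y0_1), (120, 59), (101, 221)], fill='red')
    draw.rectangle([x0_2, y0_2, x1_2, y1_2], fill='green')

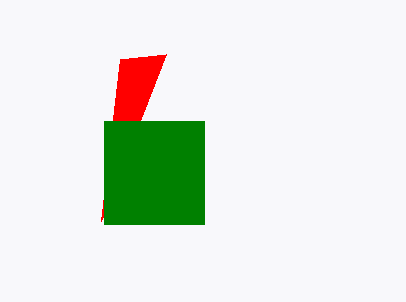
x0_1 = 166; y0_1 = 54; x0_2 = 104; y0_2 = 121; x1_2 = 204; y1_2 = 224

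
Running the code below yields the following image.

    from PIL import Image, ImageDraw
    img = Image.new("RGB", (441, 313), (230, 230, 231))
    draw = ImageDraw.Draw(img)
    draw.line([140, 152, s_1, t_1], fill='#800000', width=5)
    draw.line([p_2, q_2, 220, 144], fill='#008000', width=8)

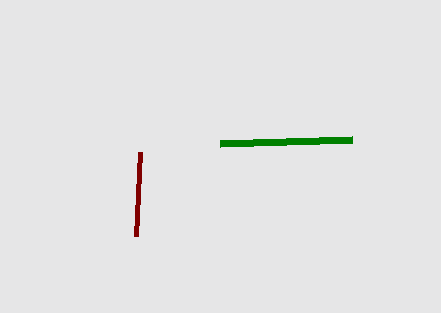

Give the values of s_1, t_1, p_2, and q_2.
s_1 = 136
t_1 = 236
p_2 = 352
q_2 = 140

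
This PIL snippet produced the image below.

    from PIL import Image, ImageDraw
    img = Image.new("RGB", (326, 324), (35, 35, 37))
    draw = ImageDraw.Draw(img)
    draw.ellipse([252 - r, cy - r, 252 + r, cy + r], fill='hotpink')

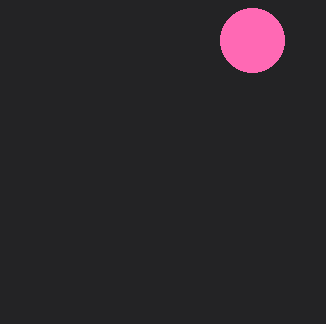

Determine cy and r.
cy = 40; r = 32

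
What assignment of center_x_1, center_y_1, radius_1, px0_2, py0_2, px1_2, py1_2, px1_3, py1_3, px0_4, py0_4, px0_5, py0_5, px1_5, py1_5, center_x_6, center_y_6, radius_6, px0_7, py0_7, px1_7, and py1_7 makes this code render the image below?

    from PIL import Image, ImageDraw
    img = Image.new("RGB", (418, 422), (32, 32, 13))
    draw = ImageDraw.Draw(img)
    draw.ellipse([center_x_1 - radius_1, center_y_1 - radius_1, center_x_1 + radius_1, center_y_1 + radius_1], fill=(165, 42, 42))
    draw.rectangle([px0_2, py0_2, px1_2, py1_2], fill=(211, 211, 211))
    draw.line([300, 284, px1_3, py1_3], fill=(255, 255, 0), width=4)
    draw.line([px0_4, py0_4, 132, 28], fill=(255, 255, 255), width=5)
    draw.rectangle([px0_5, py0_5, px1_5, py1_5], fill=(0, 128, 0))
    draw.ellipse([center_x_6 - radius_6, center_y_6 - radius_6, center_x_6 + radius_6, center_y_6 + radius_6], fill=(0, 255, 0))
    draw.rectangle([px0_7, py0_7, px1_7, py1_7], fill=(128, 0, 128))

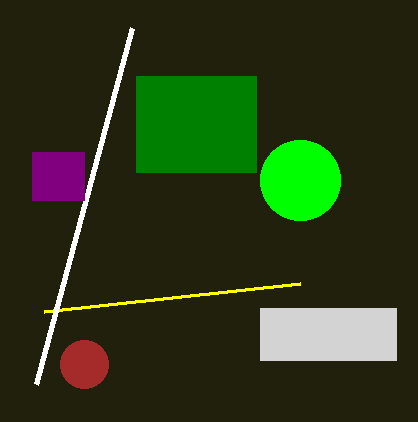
center_x_1 = 84; center_y_1 = 364; radius_1 = 24; px0_2 = 260; py0_2 = 308; px1_2 = 396; py1_2 = 360; px1_3 = 44; py1_3 = 312; px0_4 = 36; py0_4 = 384; px0_5 = 136; py0_5 = 76; px1_5 = 256; py1_5 = 172; center_x_6 = 300; center_y_6 = 180; radius_6 = 40; px0_7 = 32; py0_7 = 152; px1_7 = 84; py1_7 = 200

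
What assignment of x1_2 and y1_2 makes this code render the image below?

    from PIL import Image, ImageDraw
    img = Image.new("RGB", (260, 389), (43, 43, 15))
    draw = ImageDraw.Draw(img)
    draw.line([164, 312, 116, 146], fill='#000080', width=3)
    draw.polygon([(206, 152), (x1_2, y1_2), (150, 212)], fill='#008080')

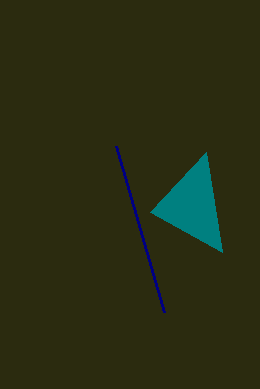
x1_2 = 222; y1_2 = 252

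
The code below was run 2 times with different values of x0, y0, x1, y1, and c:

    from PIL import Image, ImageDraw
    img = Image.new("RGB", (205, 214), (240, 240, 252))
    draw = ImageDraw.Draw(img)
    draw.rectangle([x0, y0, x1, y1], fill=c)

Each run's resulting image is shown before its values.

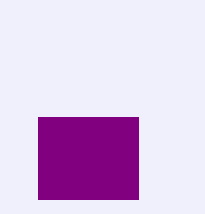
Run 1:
x0 = 38, y0 = 117, x1 = 138, y1 = 199, c = 'purple'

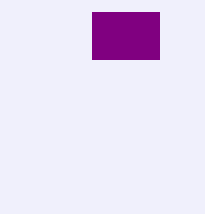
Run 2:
x0 = 92
y0 = 12
x1 = 159
y1 = 59
c = 'purple'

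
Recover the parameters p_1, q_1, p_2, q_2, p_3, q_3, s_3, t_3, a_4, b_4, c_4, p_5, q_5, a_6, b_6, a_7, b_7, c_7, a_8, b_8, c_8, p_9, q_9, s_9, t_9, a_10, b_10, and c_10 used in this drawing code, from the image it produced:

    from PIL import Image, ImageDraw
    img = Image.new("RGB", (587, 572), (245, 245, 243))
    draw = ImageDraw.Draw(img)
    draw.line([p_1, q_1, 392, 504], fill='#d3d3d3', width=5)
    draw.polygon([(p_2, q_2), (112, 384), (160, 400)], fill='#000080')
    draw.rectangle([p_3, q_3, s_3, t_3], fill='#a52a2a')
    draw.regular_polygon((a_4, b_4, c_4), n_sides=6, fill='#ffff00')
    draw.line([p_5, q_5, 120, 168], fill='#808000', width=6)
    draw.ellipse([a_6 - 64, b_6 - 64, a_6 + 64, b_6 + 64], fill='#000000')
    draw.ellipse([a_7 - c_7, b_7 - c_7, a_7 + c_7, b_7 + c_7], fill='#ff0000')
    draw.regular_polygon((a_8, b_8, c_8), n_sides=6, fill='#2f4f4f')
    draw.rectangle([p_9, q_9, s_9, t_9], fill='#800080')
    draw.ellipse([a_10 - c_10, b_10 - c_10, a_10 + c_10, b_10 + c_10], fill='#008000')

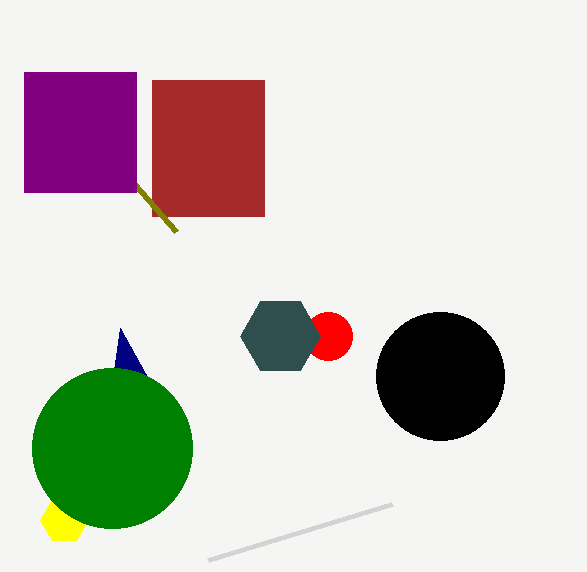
p_1 = 208, q_1 = 560, p_2 = 120, q_2 = 328, p_3 = 152, q_3 = 80, s_3 = 264, t_3 = 216, a_4 = 64, b_4 = 520, c_4 = 24, p_5 = 176, q_5 = 232, a_6 = 440, b_6 = 376, a_7 = 328, b_7 = 336, c_7 = 24, a_8 = 280, b_8 = 336, c_8 = 40, p_9 = 24, q_9 = 72, s_9 = 136, t_9 = 192, a_10 = 112, b_10 = 448, c_10 = 80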